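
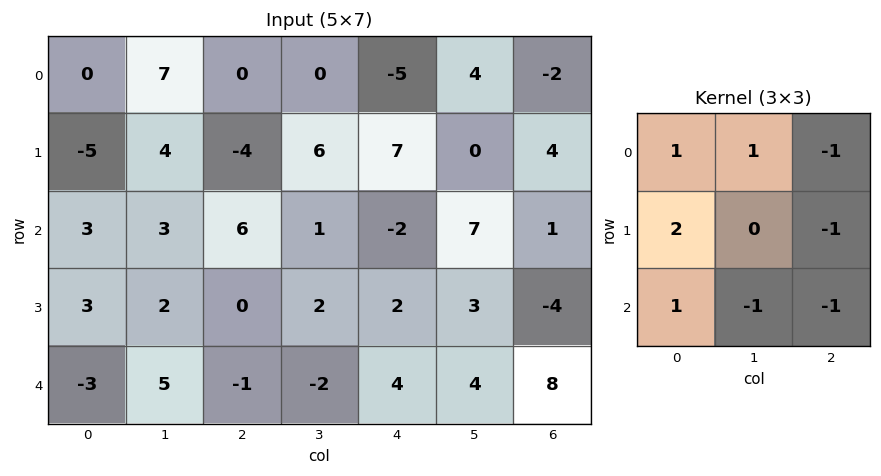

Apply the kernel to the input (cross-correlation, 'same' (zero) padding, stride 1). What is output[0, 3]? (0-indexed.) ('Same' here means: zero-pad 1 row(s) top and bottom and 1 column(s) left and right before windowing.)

The receptive field on the zero-padded input at this output position is [0 0 0 / 0 0 -5 / -4 6 7]. Elementwise product with the kernel and sum: 0·1 + 0·1 + 0·-1 + 0·2 + -5·-1 + -4·1 + 6·-1 + 7·-1.

-12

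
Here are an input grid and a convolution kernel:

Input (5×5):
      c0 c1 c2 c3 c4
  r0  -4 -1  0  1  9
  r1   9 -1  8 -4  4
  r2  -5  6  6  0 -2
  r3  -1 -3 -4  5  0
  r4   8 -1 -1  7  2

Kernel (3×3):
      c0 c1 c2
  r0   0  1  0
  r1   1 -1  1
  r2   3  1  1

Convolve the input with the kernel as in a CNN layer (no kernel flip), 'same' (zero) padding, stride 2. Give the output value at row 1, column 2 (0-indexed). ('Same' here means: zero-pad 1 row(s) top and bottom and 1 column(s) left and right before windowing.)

21

The receptive field on the zero-padded input at this output position is [-4 4 0 / 0 -2 0 / 5 0 0]. Elementwise product with the kernel and sum: 4·1 + 0·1 + -2·-1 + 0·1 + 5·3 + 0·1 + 0·1.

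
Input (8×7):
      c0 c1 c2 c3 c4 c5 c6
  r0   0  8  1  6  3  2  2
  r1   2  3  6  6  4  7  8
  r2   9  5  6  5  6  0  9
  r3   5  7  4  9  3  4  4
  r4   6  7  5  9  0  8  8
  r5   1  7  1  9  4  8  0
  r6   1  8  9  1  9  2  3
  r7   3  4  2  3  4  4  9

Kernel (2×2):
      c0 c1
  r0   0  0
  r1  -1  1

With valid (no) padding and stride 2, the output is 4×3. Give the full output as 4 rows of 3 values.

Output[0,0]: The receptive field on the input at this output position is [0 8 / 2 3]. Elementwise product with the kernel and sum: 2·-1 + 3·1.
Output[0,1]: The receptive field on the input at this output position is [1 6 / 6 6]. Elementwise product with the kernel and sum: 6·-1 + 6·1.

1 0 3
2 5 1
6 8 4
1 1 0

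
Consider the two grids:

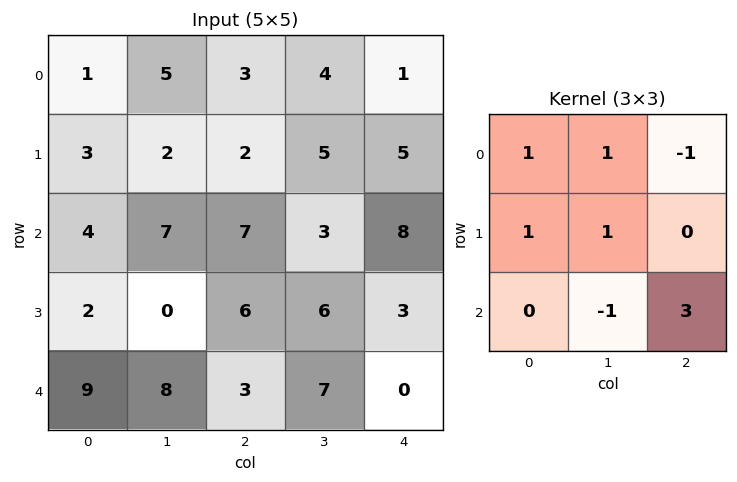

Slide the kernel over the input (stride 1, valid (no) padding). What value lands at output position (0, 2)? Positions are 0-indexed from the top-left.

34

The receptive field on the input at this output position is [3 4 1 / 2 5 5 / 7 3 8]. Elementwise product with the kernel and sum: 3·1 + 4·1 + 1·-1 + 2·1 + 5·1 + 3·-1 + 8·3.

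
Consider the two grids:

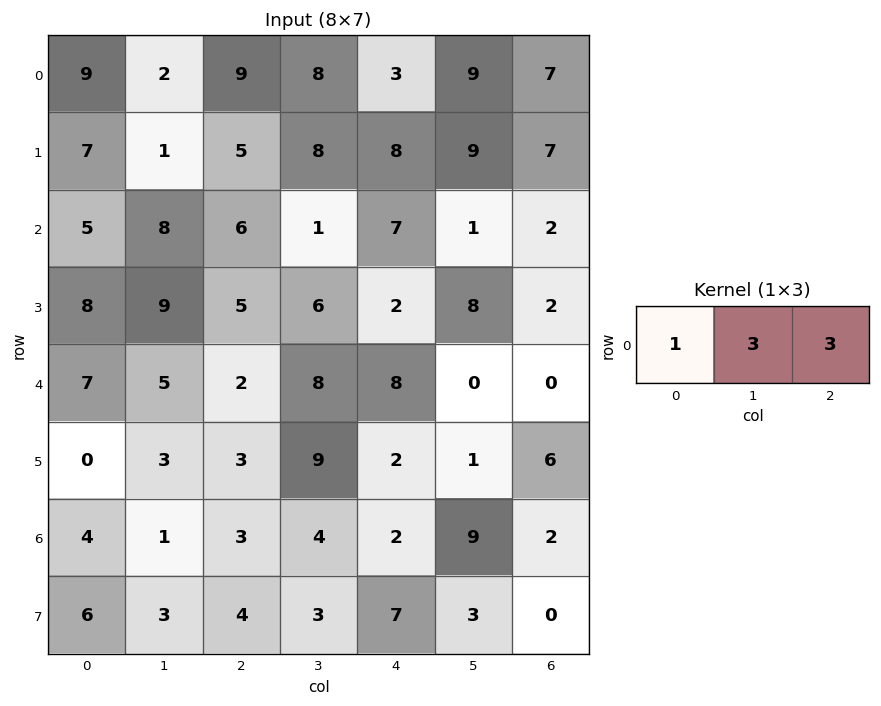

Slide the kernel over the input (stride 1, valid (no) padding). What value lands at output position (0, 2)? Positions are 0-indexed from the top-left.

42

The receptive field on the input at this output position is [9 8 3]. Elementwise product with the kernel and sum: 9·1 + 8·3 + 3·3.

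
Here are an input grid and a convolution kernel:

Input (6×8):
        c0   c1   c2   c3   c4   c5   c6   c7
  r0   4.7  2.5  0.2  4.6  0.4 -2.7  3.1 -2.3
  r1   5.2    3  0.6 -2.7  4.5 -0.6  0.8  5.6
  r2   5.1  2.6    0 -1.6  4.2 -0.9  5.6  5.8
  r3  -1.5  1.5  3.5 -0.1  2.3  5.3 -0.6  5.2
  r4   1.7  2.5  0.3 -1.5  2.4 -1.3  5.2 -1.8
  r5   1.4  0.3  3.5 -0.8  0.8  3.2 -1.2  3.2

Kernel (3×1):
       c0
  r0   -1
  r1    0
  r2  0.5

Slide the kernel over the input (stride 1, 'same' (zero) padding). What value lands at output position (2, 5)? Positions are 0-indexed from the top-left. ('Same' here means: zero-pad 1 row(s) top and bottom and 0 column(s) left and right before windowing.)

The receptive field on the zero-padded input at this output position is [-0.6 / -0.9 / 5.3]. Elementwise product with the kernel and sum: -0.6·-1 + 5.3·0.5.

3.25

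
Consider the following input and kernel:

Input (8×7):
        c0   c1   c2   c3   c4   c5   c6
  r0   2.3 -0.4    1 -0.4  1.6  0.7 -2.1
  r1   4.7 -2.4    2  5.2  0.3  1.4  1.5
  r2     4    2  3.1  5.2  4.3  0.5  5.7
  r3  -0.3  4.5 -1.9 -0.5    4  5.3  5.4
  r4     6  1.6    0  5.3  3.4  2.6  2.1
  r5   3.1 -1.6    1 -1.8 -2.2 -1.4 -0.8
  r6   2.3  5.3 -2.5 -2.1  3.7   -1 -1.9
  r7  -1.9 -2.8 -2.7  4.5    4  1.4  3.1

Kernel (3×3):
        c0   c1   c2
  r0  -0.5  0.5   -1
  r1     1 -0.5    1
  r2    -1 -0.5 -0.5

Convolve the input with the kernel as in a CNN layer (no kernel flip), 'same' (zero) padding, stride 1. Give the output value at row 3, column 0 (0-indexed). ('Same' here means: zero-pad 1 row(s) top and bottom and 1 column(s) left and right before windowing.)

0.85

The receptive field on the zero-padded input at this output position is [0 4 2 / 0 -0.3 4.5 / 0 6 1.6]. Elementwise product with the kernel and sum: 0·-0.5 + 4·0.5 + 2·-1 + 0·1 + -0.3·-0.5 + 4.5·1 + 0·-1 + 6·-0.5 + 1.6·-0.5.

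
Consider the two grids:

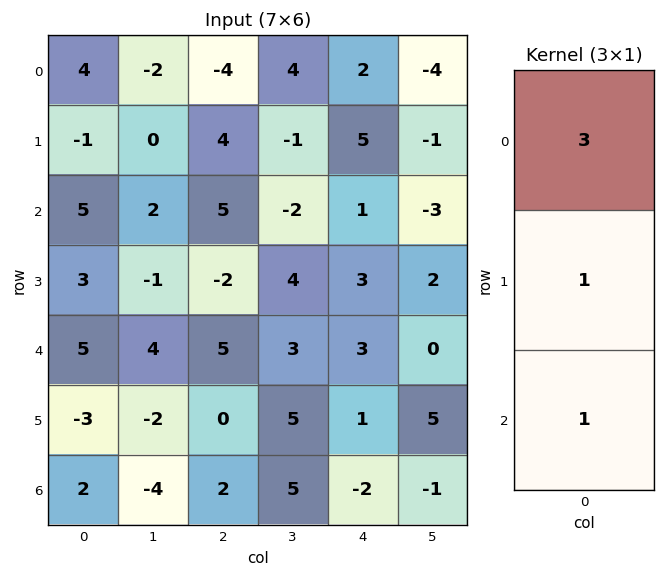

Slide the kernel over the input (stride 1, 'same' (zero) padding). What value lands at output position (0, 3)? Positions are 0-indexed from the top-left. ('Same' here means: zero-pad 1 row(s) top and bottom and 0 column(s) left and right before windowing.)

The receptive field on the zero-padded input at this output position is [0 / 4 / -1]. Elementwise product with the kernel and sum: 0·3 + 4·1 + -1·1.

3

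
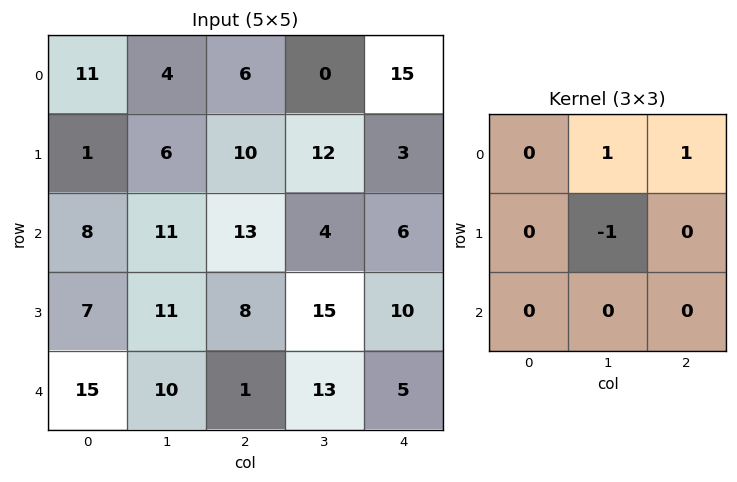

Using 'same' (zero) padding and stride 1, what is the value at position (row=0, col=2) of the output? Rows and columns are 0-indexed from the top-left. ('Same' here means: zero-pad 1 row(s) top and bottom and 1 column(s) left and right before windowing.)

The receptive field on the zero-padded input at this output position is [0 0 0 / 4 6 0 / 6 10 12]. Elementwise product with the kernel and sum: 0·1 + 0·1 + 6·-1.

-6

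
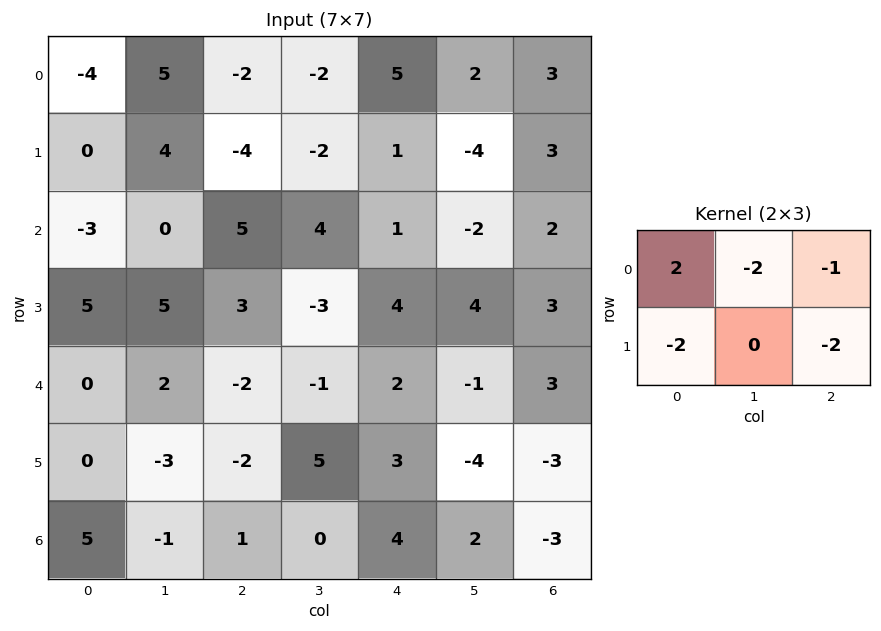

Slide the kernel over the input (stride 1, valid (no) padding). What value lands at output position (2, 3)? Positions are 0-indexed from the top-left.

6

The receptive field on the input at this output position is [4 1 -2 / -3 4 4]. Elementwise product with the kernel and sum: 4·2 + 1·-2 + -2·-1 + -3·-2 + 4·-2.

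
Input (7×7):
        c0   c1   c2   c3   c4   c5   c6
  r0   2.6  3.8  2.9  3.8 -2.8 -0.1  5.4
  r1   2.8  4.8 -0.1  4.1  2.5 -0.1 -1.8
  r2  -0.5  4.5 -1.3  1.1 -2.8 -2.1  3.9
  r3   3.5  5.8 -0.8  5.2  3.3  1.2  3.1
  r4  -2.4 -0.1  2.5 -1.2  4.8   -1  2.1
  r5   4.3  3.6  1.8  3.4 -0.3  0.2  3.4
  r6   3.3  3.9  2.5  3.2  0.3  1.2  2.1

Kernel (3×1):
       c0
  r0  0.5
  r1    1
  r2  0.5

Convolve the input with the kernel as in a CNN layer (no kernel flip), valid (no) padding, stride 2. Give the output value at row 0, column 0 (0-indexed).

The receptive field on the input at this output position is [2.6 / 2.8 / -0.5]. Elementwise product with the kernel and sum: 2.6·0.5 + 2.8·1 + -0.5·0.5.

3.85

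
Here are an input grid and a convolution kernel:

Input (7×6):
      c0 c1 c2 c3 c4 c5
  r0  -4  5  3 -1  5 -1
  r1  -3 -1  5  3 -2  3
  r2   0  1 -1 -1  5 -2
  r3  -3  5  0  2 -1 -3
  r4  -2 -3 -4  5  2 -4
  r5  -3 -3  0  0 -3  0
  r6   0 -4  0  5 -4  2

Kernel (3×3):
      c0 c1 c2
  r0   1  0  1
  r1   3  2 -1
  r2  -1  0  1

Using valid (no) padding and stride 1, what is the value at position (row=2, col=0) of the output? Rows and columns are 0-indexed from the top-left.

-2

The receptive field on the input at this output position is [0 1 -1 / -3 5 0 / -2 -3 -4]. Elementwise product with the kernel and sum: 0·1 + -1·1 + -3·3 + 5·2 + 0·-1 + -2·-1 + -4·1.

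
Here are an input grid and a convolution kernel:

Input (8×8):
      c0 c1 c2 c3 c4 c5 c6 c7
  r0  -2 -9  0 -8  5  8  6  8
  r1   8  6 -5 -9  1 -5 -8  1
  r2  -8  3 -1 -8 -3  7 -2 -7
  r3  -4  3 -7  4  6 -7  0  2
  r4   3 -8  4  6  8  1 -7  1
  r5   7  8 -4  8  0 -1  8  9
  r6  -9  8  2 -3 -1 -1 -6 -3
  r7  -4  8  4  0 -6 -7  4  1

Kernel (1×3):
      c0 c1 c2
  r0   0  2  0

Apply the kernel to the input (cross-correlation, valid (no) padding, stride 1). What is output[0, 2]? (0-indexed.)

The receptive field on the input at this output position is [0 -8 5]. Elementwise product with the kernel and sum: -8·2.

-16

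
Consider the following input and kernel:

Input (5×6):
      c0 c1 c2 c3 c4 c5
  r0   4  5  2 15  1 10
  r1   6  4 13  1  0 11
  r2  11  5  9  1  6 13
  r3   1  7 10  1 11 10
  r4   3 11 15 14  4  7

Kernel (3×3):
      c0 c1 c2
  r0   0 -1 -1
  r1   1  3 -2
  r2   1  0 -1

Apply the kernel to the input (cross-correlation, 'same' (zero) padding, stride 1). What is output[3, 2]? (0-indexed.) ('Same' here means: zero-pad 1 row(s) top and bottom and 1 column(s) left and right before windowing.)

22

The receptive field on the zero-padded input at this output position is [5 9 1 / 7 10 1 / 11 15 14]. Elementwise product with the kernel and sum: 9·-1 + 1·-1 + 7·1 + 10·3 + 1·-2 + 11·1 + 14·-1.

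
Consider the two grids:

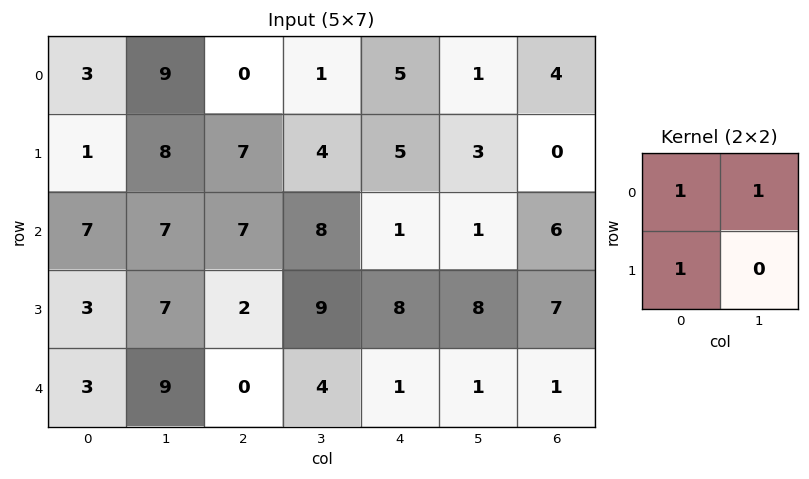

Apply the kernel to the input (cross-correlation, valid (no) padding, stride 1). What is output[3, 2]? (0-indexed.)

11

The receptive field on the input at this output position is [2 9 / 0 4]. Elementwise product with the kernel and sum: 2·1 + 9·1 + 0·1.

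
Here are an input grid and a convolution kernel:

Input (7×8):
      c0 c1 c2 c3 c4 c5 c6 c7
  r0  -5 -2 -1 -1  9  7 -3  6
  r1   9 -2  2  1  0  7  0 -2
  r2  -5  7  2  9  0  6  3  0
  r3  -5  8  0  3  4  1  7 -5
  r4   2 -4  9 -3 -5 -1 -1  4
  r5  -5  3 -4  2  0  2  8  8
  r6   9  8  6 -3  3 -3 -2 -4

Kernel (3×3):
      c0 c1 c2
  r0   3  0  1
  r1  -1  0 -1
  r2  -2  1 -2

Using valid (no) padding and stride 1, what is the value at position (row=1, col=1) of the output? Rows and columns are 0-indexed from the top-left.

The receptive field on the input at this output position is [-2 2 1 / 7 2 9 / 8 0 3]. Elementwise product with the kernel and sum: -2·3 + 1·1 + 7·-1 + 9·-1 + 8·-2 + 0·1 + 3·-2.

-43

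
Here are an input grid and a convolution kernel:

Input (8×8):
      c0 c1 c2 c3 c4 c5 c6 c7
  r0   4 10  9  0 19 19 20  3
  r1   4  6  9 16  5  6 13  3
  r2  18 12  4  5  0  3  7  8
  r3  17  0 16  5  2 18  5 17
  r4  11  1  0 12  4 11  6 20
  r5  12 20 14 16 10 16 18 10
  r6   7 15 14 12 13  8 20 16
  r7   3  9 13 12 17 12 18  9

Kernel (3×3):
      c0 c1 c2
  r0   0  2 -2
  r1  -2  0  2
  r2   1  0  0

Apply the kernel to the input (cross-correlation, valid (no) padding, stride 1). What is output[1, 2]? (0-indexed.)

The receptive field on the input at this output position is [9 16 5 / 4 5 0 / 16 5 2]. Elementwise product with the kernel and sum: 16·2 + 5·-2 + 4·-2 + 0·2 + 16·1.

30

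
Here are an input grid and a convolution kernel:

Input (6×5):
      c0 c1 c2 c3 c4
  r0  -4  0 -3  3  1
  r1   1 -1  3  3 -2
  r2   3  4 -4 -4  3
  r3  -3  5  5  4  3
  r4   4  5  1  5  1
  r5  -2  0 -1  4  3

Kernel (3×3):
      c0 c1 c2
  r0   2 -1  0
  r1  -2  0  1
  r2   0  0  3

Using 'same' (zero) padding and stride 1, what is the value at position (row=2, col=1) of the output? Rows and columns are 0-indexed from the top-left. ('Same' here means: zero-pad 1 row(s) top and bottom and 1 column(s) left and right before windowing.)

8

The receptive field on the zero-padded input at this output position is [1 -1 3 / 3 4 -4 / -3 5 5]. Elementwise product with the kernel and sum: 1·2 + -1·-1 + 3·-2 + -4·1 + 5·3.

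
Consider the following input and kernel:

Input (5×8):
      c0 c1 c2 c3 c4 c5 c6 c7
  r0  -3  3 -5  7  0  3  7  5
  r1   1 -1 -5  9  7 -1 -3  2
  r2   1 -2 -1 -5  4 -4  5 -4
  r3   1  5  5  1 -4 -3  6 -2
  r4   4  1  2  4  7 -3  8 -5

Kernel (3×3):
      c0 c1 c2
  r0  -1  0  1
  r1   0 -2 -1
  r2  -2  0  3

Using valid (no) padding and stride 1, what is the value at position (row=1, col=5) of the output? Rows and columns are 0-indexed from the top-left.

The receptive field on the input at this output position is [-1 -3 2 / -4 5 -4 / -3 6 -2]. Elementwise product with the kernel and sum: -1·-1 + 2·1 + 5·-2 + -4·-1 + -3·-2 + -2·3.

-3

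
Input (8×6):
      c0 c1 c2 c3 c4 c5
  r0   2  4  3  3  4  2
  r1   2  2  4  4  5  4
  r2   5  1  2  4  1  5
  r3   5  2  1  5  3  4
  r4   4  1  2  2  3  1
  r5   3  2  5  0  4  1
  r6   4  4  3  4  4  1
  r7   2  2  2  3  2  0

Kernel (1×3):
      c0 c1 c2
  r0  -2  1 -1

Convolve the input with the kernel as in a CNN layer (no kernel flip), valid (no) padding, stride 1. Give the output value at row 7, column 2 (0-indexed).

The receptive field on the input at this output position is [2 3 2]. Elementwise product with the kernel and sum: 2·-2 + 3·1 + 2·-1.

-3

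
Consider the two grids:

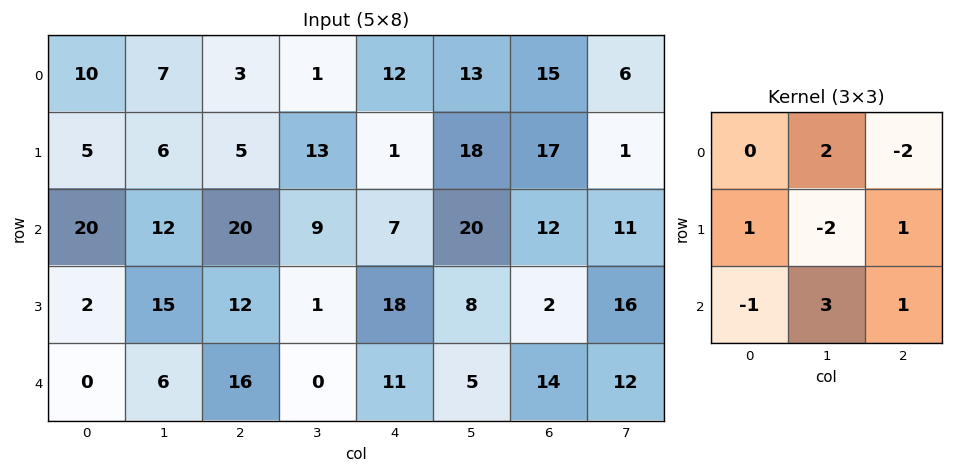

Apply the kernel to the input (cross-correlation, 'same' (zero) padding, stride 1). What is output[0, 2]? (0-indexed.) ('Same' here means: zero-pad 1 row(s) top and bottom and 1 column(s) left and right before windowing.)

The receptive field on the zero-padded input at this output position is [0 0 0 / 7 3 1 / 6 5 13]. Elementwise product with the kernel and sum: 0·2 + 0·-2 + 7·1 + 3·-2 + 1·1 + 6·-1 + 5·3 + 13·1.

24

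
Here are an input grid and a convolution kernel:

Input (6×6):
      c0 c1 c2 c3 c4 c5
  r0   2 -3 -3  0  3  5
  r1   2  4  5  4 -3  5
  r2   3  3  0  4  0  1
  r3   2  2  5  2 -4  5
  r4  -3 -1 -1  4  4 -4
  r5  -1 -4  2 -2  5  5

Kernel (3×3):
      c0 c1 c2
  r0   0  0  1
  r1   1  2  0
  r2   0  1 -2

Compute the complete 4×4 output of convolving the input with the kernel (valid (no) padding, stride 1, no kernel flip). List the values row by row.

Output[0,0]: The receptive field on the input at this output position is [2 -3 -3 / 2 4 5 / 3 3 0]. Elementwise product with the kernel and sum: -3·1 + 2·1 + 4·2 + 3·1 + 0·-2.
Output[0,1]: The receptive field on the input at this output position is [-3 -3 0 / 4 5 4 / 3 0 4]. Elementwise product with the kernel and sum: 0·1 + 4·1 + 5·2 + 0·1 + 4·-2.

10 6 20 1
6 8 15 -5
7 7 5 7
-8 5 -9 12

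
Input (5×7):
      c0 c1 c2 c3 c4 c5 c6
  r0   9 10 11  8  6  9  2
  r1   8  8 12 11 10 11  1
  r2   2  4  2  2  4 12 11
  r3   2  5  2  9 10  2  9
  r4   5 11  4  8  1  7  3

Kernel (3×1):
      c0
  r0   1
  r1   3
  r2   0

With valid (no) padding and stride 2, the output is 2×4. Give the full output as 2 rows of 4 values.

33 47 36 5
8 8 34 38

Output[0,0]: The receptive field on the input at this output position is [9 / 8 / 2]. Elementwise product with the kernel and sum: 9·1 + 8·3.
Output[0,1]: The receptive field on the input at this output position is [11 / 12 / 2]. Elementwise product with the kernel and sum: 11·1 + 12·3.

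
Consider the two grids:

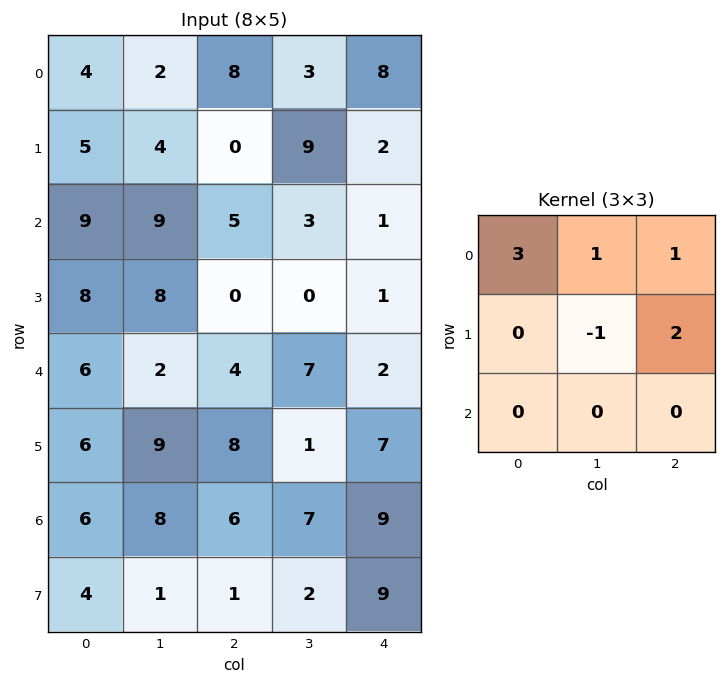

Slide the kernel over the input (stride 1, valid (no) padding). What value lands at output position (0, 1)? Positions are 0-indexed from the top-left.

The receptive field on the input at this output position is [2 8 3 / 4 0 9 / 9 5 3]. Elementwise product with the kernel and sum: 2·3 + 8·1 + 3·1 + 0·-1 + 9·2.

35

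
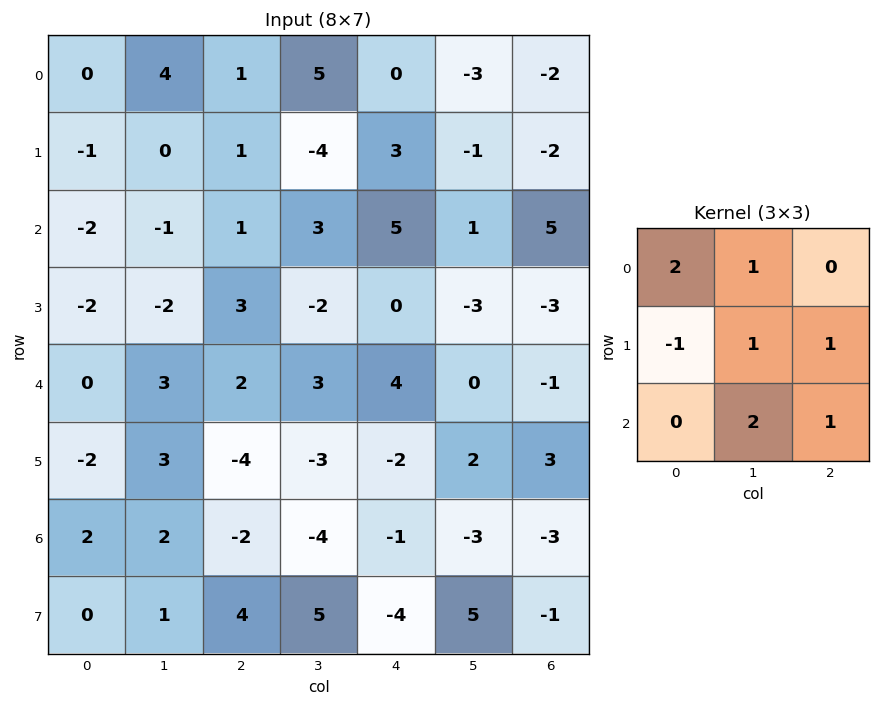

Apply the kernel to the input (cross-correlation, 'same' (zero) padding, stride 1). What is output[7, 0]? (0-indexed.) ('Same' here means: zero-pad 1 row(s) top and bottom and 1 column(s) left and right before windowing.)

The receptive field on the zero-padded input at this output position is [0 2 2 / 0 0 1 / 0 0 0]. Elementwise product with the kernel and sum: 0·2 + 2·1 + 0·-1 + 0·1 + 1·1 + 0·2 + 0·1.

3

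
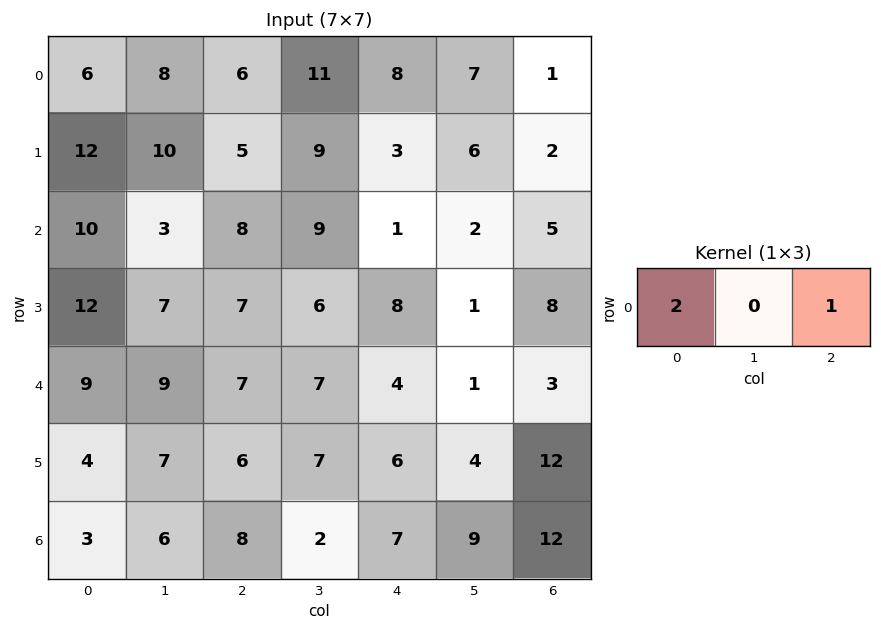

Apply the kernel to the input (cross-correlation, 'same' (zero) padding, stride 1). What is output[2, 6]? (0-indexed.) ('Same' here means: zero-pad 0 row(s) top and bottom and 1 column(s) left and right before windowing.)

The receptive field on the zero-padded input at this output position is [2 5 0]. Elementwise product with the kernel and sum: 2·2 + 0·1.

4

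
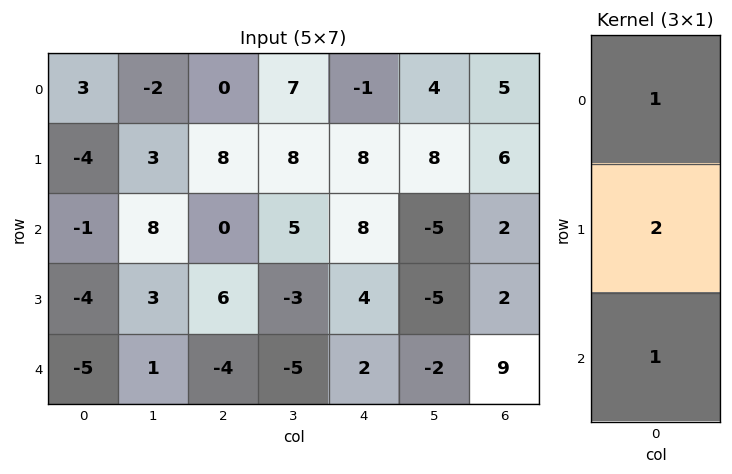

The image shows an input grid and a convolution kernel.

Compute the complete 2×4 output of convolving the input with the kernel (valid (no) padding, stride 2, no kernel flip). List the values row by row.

Output[0,0]: The receptive field on the input at this output position is [3 / -4 / -1]. Elementwise product with the kernel and sum: 3·1 + -4·2 + -1·1.
Output[0,1]: The receptive field on the input at this output position is [0 / 8 / 0]. Elementwise product with the kernel and sum: 0·1 + 8·2 + 0·1.

-6 16 23 19
-14 8 18 15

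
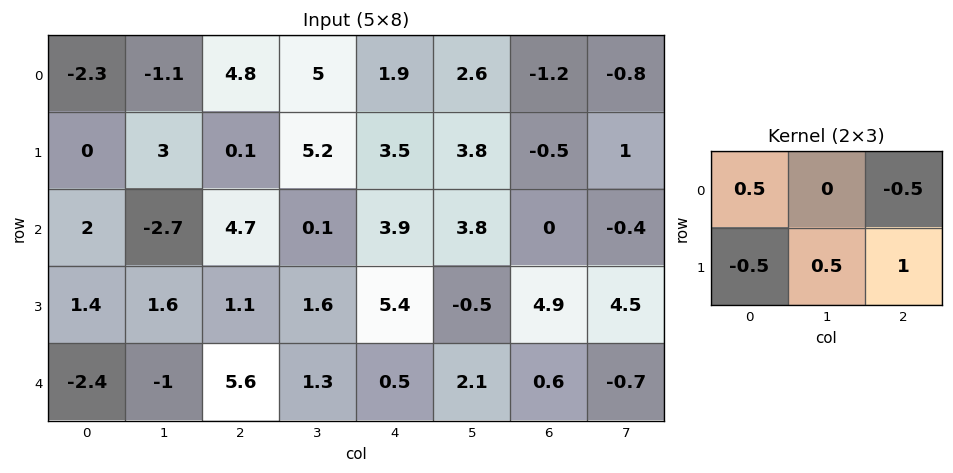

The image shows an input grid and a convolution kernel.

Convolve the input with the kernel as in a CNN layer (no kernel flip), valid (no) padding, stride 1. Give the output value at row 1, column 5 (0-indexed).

-0.9

The receptive field on the input at this output position is [3.8 -0.5 1 / 3.8 0 -0.4]. Elementwise product with the kernel and sum: 3.8·0.5 + 1·-0.5 + 3.8·-0.5 + 0·0.5 + -0.4·1.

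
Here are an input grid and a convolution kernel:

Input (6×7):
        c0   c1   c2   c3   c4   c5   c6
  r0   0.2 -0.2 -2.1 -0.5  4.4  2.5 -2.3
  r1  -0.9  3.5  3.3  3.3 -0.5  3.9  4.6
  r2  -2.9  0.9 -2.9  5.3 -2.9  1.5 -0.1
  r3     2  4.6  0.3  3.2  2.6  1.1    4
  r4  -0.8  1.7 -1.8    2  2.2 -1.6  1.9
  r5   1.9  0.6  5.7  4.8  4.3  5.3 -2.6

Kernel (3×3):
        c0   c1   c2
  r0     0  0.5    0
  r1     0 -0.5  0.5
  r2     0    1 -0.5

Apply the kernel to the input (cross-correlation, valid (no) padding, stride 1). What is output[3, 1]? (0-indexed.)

The receptive field on the input at this output position is [4.6 0.3 3.2 / 1.7 -1.8 2 / 0.6 5.7 4.8]. Elementwise product with the kernel and sum: 0.3·0.5 + -1.8·-0.5 + 2·0.5 + 5.7·1 + 4.8·-0.5.

5.35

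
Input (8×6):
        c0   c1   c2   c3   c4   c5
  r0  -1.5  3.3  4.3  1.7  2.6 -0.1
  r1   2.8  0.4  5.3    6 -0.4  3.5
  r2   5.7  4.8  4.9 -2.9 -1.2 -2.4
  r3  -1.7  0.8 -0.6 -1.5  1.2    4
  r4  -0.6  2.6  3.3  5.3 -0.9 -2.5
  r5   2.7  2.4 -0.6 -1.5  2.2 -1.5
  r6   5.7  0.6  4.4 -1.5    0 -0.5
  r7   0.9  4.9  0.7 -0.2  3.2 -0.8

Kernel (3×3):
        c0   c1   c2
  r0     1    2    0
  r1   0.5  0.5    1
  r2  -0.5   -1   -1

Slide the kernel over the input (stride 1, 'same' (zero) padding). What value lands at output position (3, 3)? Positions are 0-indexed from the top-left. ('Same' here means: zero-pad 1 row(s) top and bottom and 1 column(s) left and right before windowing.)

-6.8

The receptive field on the zero-padded input at this output position is [4.9 -2.9 -1.2 / -0.6 -1.5 1.2 / 3.3 5.3 -0.9]. Elementwise product with the kernel and sum: 4.9·1 + -2.9·2 + -0.6·0.5 + -1.5·0.5 + 1.2·1 + 3.3·-0.5 + 5.3·-1 + -0.9·-1.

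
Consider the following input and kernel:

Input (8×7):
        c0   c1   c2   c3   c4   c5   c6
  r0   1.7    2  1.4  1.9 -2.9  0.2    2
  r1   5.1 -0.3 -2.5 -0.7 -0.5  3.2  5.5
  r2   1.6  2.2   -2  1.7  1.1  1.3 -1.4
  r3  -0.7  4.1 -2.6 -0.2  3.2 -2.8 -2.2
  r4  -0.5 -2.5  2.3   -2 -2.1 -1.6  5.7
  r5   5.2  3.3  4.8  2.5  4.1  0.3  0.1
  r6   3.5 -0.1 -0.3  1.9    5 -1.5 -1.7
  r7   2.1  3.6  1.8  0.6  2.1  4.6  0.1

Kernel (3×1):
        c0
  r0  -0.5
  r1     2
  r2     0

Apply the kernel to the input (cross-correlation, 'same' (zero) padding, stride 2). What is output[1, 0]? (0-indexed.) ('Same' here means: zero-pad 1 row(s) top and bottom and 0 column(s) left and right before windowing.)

The receptive field on the zero-padded input at this output position is [5.1 / 1.6 / -0.7]. Elementwise product with the kernel and sum: 5.1·-0.5 + 1.6·2.

0.65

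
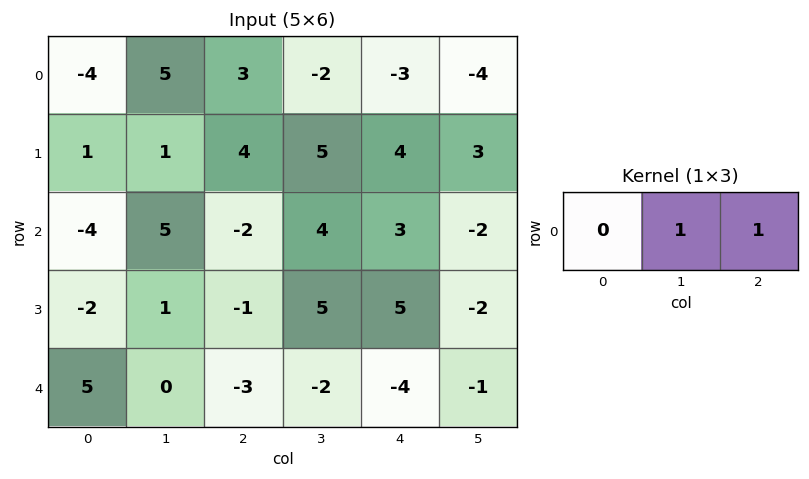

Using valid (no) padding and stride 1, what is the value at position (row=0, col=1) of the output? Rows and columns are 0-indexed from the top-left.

1

The receptive field on the input at this output position is [5 3 -2]. Elementwise product with the kernel and sum: 3·1 + -2·1.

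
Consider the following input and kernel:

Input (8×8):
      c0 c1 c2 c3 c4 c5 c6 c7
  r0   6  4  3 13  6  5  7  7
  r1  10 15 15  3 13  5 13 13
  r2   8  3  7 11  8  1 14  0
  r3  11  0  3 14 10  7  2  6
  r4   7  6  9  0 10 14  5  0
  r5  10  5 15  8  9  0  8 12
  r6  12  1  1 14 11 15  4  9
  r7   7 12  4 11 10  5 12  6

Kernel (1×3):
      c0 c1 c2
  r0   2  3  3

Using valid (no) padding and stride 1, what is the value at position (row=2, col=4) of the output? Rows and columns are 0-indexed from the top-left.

The receptive field on the input at this output position is [8 1 14]. Elementwise product with the kernel and sum: 8·2 + 1·3 + 14·3.

61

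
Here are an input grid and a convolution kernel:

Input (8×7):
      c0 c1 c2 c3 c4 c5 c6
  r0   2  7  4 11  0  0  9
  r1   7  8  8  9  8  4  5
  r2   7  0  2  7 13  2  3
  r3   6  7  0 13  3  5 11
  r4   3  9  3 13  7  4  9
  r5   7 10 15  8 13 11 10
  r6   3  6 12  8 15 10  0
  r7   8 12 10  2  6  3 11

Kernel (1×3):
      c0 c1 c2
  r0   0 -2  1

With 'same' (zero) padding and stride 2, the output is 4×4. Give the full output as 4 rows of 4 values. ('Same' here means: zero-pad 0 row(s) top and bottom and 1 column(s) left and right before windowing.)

Output[0,0]: The receptive field on the zero-padded input at this output position is [0 2 7]. Elementwise product with the kernel and sum: 2·-2 + 7·1.

3 3 0 -18
-14 3 -24 -6
3 7 -10 -18
0 -16 -20 0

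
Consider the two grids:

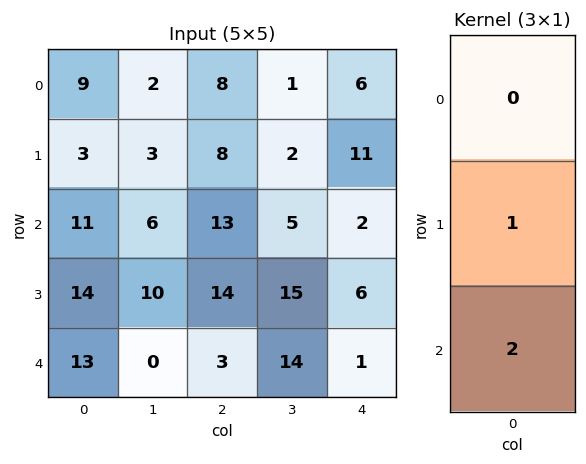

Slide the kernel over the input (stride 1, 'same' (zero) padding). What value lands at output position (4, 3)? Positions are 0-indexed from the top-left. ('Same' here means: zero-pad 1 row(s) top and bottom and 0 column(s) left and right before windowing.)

14

The receptive field on the zero-padded input at this output position is [15 / 14 / 0]. Elementwise product with the kernel and sum: 14·1 + 0·2.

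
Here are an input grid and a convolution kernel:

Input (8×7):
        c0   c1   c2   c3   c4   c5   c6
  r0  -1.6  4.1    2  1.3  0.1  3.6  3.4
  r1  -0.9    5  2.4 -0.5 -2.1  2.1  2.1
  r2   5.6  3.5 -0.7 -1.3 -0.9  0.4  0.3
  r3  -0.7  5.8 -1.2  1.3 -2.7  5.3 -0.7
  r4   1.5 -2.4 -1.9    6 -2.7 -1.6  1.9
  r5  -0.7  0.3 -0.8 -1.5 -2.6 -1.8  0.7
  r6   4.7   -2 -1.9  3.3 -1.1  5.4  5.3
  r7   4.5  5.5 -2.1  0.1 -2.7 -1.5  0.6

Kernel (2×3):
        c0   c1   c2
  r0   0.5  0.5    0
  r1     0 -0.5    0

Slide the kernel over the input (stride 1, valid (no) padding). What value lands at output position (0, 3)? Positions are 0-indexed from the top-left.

1.75

The receptive field on the input at this output position is [1.3 0.1 3.6 / -0.5 -2.1 2.1]. Elementwise product with the kernel and sum: 1.3·0.5 + 0.1·0.5 + -2.1·-0.5.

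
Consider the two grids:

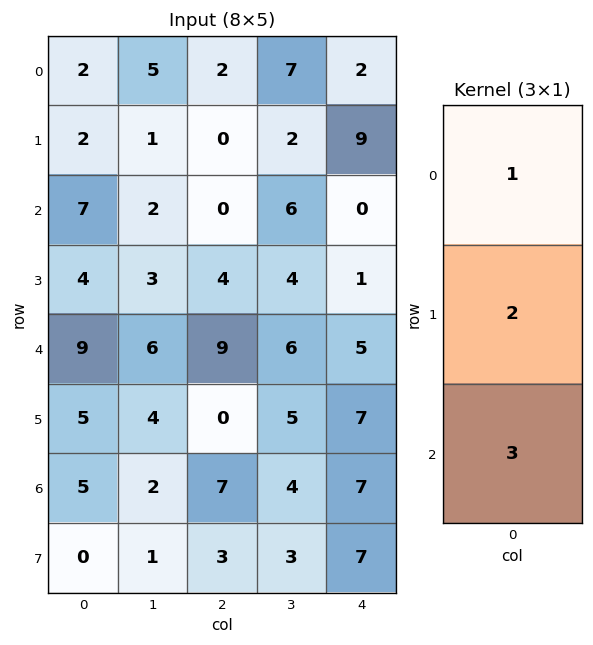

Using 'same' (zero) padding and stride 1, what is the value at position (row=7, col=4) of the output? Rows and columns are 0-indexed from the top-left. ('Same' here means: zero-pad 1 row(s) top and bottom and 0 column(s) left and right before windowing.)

The receptive field on the zero-padded input at this output position is [7 / 7 / 0]. Elementwise product with the kernel and sum: 7·1 + 7·2 + 0·3.

21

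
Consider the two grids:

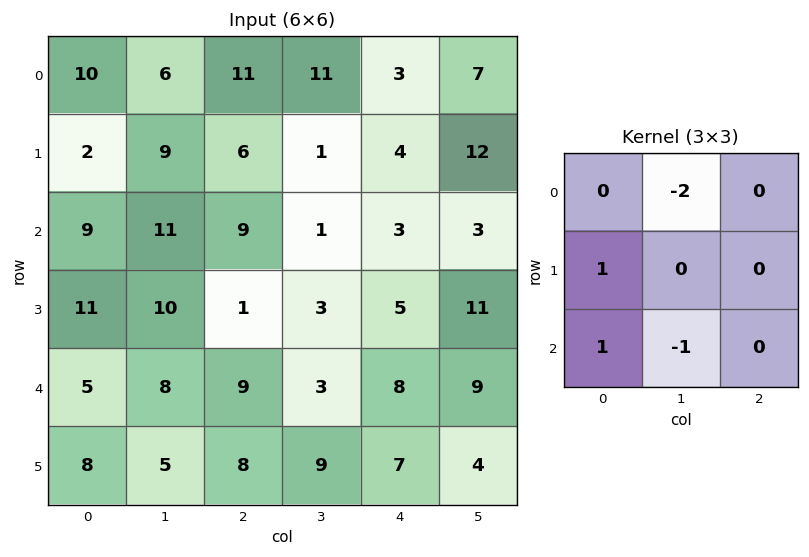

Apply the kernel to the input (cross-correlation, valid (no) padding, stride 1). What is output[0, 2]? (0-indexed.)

-8

The receptive field on the input at this output position is [11 11 3 / 6 1 4 / 9 1 3]. Elementwise product with the kernel and sum: 11·-2 + 6·1 + 9·1 + 1·-1.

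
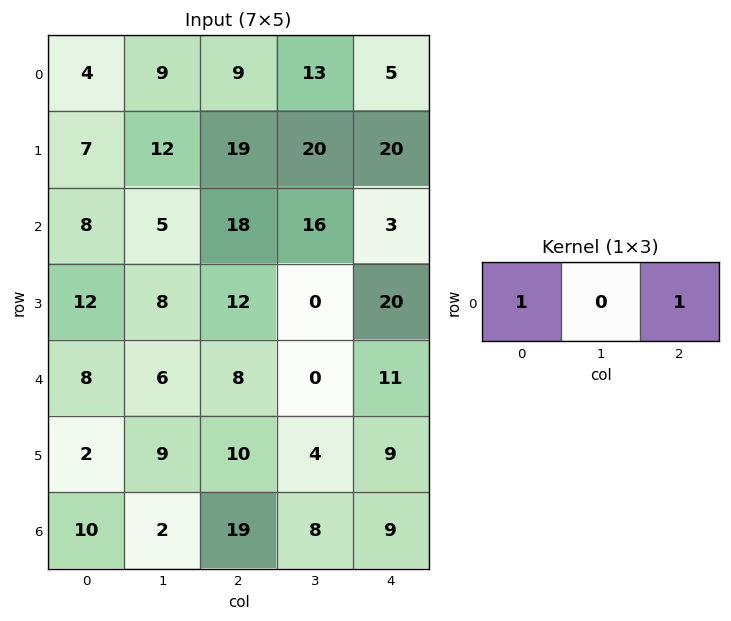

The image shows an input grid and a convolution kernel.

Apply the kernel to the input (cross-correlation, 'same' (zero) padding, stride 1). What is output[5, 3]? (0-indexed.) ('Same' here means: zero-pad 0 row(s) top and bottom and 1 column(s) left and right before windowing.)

19

The receptive field on the zero-padded input at this output position is [10 4 9]. Elementwise product with the kernel and sum: 10·1 + 9·1.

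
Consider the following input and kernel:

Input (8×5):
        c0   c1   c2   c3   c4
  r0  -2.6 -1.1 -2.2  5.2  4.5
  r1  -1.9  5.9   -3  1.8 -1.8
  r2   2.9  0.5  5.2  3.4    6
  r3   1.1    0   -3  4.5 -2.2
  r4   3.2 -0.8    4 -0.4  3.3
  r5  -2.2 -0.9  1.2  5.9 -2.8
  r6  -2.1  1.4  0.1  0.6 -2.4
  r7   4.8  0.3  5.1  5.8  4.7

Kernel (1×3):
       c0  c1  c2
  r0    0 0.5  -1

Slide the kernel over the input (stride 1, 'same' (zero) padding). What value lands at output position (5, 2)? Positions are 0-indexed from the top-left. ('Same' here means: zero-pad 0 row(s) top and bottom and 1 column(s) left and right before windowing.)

-5.3

The receptive field on the zero-padded input at this output position is [-0.9 1.2 5.9]. Elementwise product with the kernel and sum: 1.2·0.5 + 5.9·-1.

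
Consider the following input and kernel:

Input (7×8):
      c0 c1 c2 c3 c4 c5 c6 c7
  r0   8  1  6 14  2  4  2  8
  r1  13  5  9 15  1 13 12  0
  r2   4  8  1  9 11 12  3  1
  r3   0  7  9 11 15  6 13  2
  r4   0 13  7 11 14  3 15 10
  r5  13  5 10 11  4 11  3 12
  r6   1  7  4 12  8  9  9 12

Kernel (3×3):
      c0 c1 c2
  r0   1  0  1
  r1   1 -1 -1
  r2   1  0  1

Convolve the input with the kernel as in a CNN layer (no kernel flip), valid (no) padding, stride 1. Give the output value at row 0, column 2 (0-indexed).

13

The receptive field on the input at this output position is [6 14 2 / 9 15 1 / 1 9 11]. Elementwise product with the kernel and sum: 6·1 + 2·1 + 9·1 + 15·-1 + 1·-1 + 1·1 + 11·1.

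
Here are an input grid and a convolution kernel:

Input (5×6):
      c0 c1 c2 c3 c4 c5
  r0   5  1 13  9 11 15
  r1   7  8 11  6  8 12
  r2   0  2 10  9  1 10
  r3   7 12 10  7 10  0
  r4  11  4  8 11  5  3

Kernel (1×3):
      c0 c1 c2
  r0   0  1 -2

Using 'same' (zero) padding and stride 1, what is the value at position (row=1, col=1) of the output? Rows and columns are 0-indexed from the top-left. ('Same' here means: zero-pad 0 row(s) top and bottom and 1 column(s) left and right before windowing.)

The receptive field on the zero-padded input at this output position is [7 8 11]. Elementwise product with the kernel and sum: 8·1 + 11·-2.

-14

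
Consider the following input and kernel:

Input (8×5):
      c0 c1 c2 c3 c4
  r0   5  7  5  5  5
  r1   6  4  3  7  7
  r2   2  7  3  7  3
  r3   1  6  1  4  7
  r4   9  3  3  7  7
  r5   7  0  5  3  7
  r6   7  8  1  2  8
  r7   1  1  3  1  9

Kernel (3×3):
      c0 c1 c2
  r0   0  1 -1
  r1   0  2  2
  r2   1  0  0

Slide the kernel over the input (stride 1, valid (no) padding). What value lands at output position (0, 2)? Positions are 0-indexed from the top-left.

31

The receptive field on the input at this output position is [5 5 5 / 3 7 7 / 3 7 3]. Elementwise product with the kernel and sum: 5·1 + 5·-1 + 7·2 + 7·2 + 3·1.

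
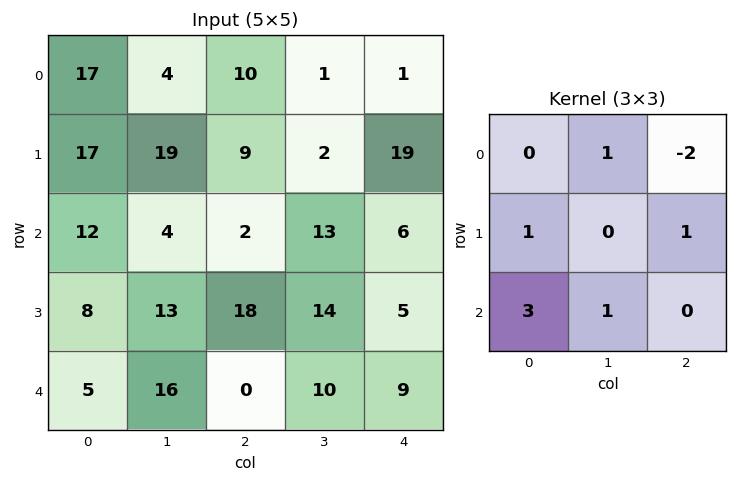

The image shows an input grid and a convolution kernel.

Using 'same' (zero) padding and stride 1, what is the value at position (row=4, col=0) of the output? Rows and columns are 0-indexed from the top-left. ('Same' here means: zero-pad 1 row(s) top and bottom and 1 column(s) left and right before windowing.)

-2

The receptive field on the zero-padded input at this output position is [0 8 13 / 0 5 16 / 0 0 0]. Elementwise product with the kernel and sum: 8·1 + 13·-2 + 0·1 + 16·1 + 0·3 + 0·1.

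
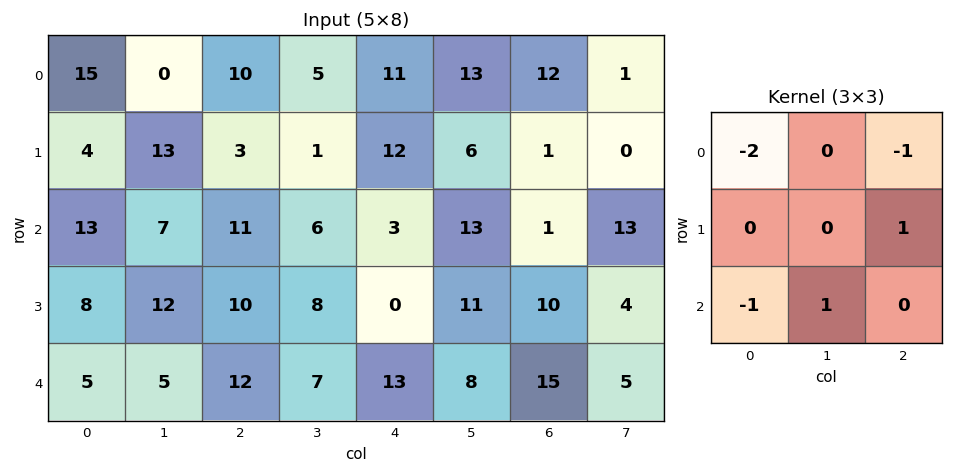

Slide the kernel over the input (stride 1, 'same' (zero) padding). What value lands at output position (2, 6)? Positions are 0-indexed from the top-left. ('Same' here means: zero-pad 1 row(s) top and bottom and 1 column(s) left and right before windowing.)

The receptive field on the zero-padded input at this output position is [6 1 0 / 13 1 13 / 11 10 4]. Elementwise product with the kernel and sum: 6·-2 + 0·-1 + 13·1 + 11·-1 + 10·1.

0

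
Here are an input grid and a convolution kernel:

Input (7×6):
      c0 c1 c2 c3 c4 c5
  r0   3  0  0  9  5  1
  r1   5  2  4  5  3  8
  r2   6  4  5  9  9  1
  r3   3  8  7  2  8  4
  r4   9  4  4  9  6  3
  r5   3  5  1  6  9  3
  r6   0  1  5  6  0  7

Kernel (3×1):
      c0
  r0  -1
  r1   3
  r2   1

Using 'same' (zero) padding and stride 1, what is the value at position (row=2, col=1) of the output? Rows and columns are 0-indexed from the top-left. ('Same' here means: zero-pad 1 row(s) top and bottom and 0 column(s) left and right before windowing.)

18

The receptive field on the zero-padded input at this output position is [2 / 4 / 8]. Elementwise product with the kernel and sum: 2·-1 + 4·3 + 8·1.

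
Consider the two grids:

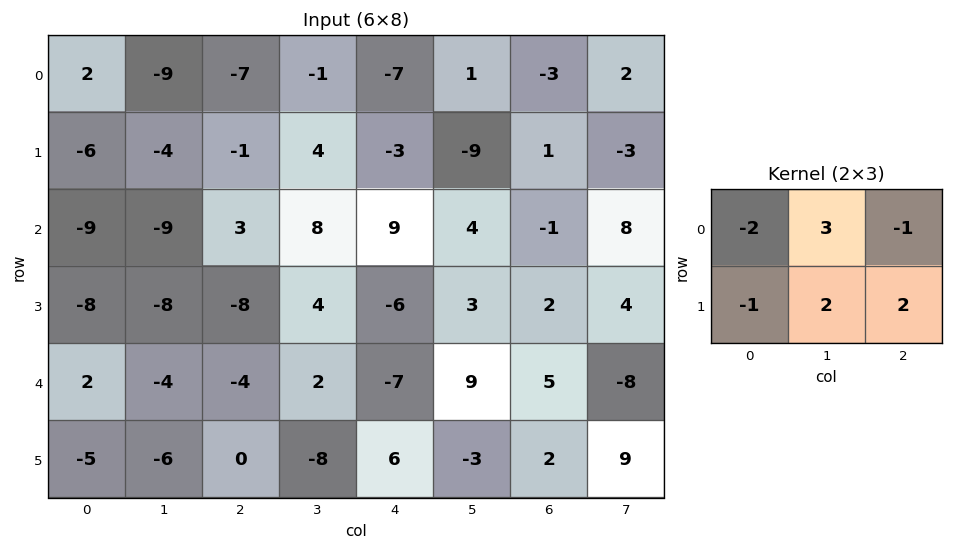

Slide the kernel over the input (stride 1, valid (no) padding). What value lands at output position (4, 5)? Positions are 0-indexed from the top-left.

30

The receptive field on the input at this output position is [9 5 -8 / -3 2 9]. Elementwise product with the kernel and sum: 9·-2 + 5·3 + -8·-1 + -3·-1 + 2·2 + 9·2.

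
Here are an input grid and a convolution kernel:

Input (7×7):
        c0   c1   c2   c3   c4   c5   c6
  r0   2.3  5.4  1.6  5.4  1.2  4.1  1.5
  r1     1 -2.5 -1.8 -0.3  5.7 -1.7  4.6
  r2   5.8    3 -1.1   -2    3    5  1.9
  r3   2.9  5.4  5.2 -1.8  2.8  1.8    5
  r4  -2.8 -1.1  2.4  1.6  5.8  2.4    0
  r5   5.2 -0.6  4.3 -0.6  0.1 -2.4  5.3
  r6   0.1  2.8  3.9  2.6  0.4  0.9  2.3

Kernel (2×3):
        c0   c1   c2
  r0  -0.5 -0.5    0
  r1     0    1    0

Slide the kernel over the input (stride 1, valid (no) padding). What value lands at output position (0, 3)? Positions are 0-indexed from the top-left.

The receptive field on the input at this output position is [5.4 1.2 4.1 / -0.3 5.7 -1.7]. Elementwise product with the kernel and sum: 5.4·-0.5 + 1.2·-0.5 + 5.7·1.

2.4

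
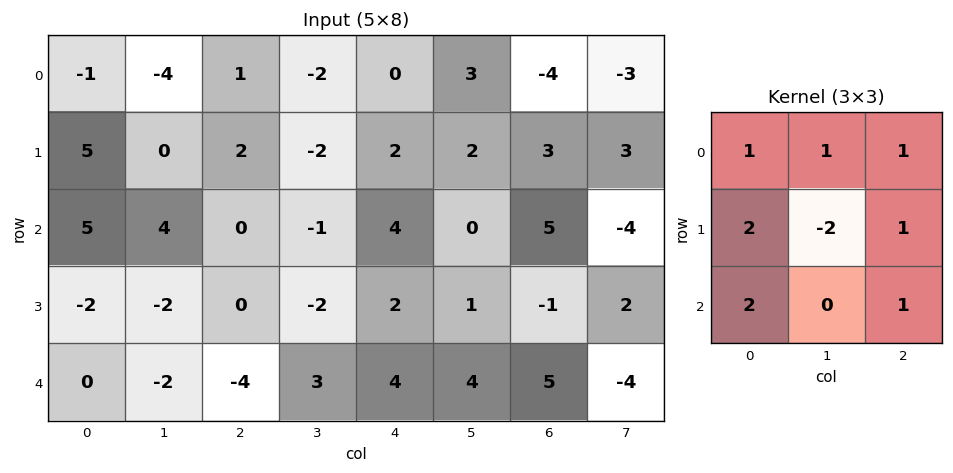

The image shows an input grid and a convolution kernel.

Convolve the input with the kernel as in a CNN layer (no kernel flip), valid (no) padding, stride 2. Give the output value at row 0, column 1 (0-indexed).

13

The receptive field on the input at this output position is [1 -2 0 / 2 -2 2 / 0 -1 4]. Elementwise product with the kernel and sum: 1·1 + -2·1 + 0·1 + 2·2 + -2·-2 + 2·1 + 0·2 + 4·1.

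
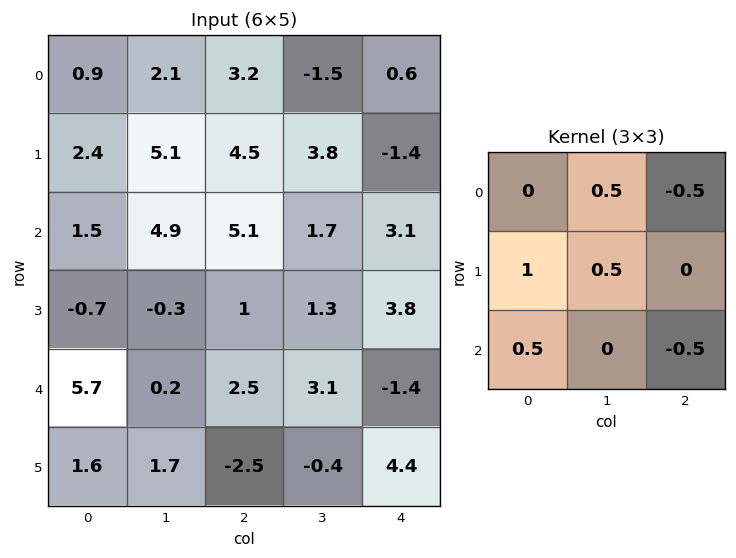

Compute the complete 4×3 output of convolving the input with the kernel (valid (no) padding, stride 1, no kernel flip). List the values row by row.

2.6 11.3 6.35
3.4 7 7.15
0.65 0.45 2.9
7.2 2.35 -0.65

Output[0,0]: The receptive field on the input at this output position is [0.9 2.1 3.2 / 2.4 5.1 4.5 / 1.5 4.9 5.1]. Elementwise product with the kernel and sum: 2.1·0.5 + 3.2·-0.5 + 2.4·1 + 5.1·0.5 + 1.5·0.5 + 5.1·-0.5.
Output[0,1]: The receptive field on the input at this output position is [2.1 3.2 -1.5 / 5.1 4.5 3.8 / 4.9 5.1 1.7]. Elementwise product with the kernel and sum: 3.2·0.5 + -1.5·-0.5 + 5.1·1 + 4.5·0.5 + 4.9·0.5 + 1.7·-0.5.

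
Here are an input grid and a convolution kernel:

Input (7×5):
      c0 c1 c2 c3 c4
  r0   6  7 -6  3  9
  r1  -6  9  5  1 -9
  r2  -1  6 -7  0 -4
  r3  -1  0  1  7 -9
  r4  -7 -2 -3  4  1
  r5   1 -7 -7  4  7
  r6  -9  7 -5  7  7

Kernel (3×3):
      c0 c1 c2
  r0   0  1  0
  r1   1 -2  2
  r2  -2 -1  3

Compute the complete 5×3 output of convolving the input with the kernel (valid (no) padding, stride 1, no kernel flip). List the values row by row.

-32 -10 -10
-13 45 -50
14 24 -26
-25 46 29
-5 24 27

Output[0,0]: The receptive field on the input at this output position is [6 7 -6 / -6 9 5 / -1 6 -7]. Elementwise product with the kernel and sum: 7·1 + -6·1 + 9·-2 + 5·2 + -1·-2 + 6·-1 + -7·3.
Output[0,1]: The receptive field on the input at this output position is [7 -6 3 / 9 5 1 / 6 -7 0]. Elementwise product with the kernel and sum: -6·1 + 9·1 + 5·-2 + 1·2 + 6·-2 + -7·-1 + 0·3.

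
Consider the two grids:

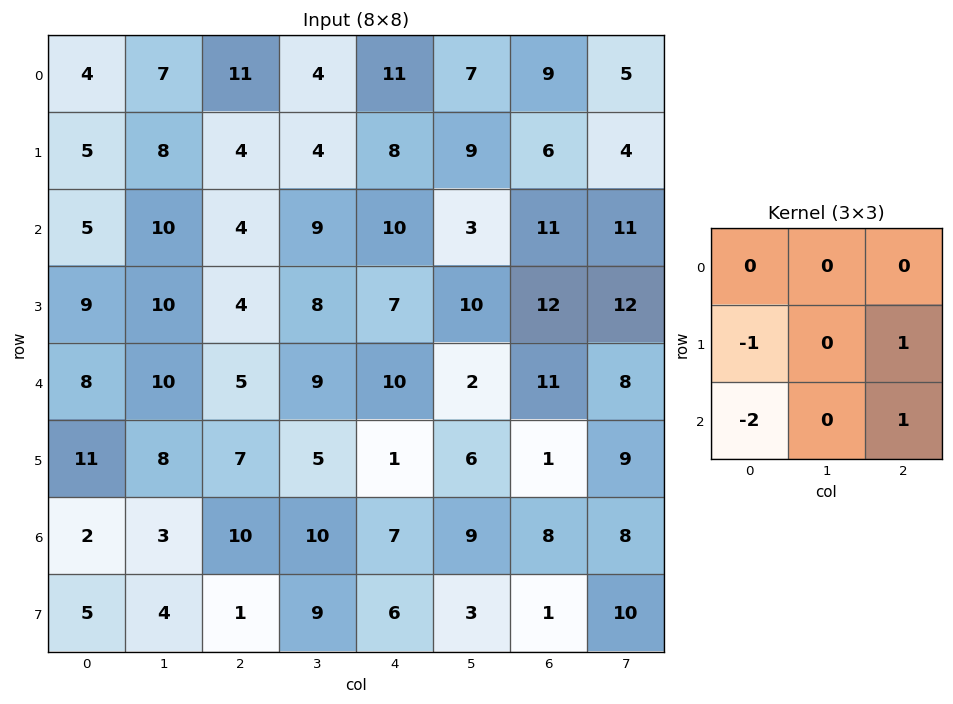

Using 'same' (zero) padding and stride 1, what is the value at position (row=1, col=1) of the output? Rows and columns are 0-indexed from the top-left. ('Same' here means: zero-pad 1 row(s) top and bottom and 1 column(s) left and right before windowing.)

-7

The receptive field on the zero-padded input at this output position is [4 7 11 / 5 8 4 / 5 10 4]. Elementwise product with the kernel and sum: 5·-1 + 4·1 + 5·-2 + 4·1.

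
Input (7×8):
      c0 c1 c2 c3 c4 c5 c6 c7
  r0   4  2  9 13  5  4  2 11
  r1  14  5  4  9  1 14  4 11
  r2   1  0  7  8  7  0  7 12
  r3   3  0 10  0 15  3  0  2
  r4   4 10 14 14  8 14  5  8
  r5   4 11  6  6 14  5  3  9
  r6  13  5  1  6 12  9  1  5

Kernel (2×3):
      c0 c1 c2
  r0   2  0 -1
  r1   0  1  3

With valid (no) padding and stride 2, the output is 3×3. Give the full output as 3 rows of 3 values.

16 25 34
25 52 10
23 68 25

Output[0,0]: The receptive field on the input at this output position is [4 2 9 / 14 5 4]. Elementwise product with the kernel and sum: 4·2 + 9·-1 + 5·1 + 4·3.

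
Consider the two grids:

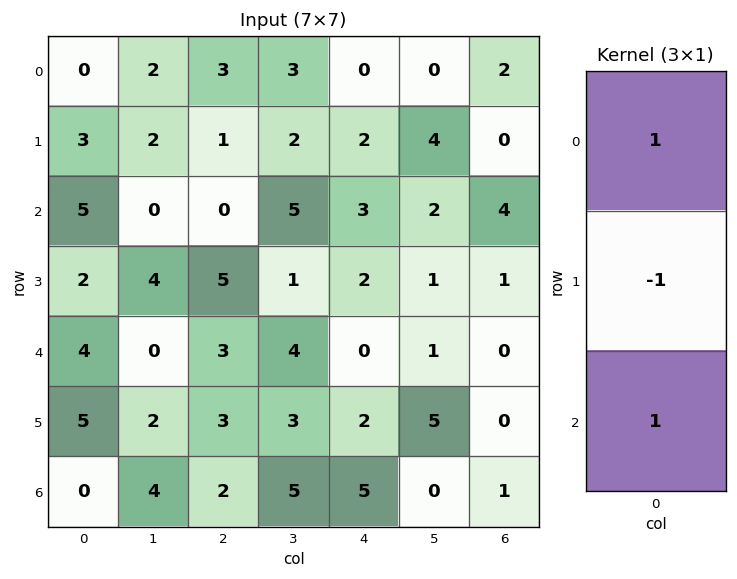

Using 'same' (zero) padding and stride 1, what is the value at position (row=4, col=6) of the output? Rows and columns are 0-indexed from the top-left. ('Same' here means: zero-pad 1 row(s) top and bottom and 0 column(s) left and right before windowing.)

The receptive field on the zero-padded input at this output position is [1 / 0 / 0]. Elementwise product with the kernel and sum: 1·1 + 0·-1 + 0·1.

1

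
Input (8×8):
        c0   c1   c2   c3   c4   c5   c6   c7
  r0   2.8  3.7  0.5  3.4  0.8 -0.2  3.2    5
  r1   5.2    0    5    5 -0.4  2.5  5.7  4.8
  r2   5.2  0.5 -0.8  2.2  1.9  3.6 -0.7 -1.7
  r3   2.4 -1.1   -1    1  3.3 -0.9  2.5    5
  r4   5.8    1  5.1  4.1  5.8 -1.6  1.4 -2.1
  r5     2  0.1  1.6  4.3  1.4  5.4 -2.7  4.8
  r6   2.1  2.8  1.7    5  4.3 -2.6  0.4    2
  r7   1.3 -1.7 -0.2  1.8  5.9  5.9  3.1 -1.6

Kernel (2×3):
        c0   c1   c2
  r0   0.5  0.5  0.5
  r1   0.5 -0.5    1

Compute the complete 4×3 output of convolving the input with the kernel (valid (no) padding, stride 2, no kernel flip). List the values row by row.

11.1 1.95 6.15
3.2 3.95 7
8.5 7.55 -1.9
4.6 10.4 4.15

Output[0,0]: The receptive field on the input at this output position is [2.8 3.7 0.5 / 5.2 0 5]. Elementwise product with the kernel and sum: 2.8·0.5 + 3.7·0.5 + 0.5·0.5 + 5.2·0.5 + 0·-0.5 + 5·1.
Output[0,1]: The receptive field on the input at this output position is [0.5 3.4 0.8 / 5 5 -0.4]. Elementwise product with the kernel and sum: 0.5·0.5 + 3.4·0.5 + 0.8·0.5 + 5·0.5 + 5·-0.5 + -0.4·1.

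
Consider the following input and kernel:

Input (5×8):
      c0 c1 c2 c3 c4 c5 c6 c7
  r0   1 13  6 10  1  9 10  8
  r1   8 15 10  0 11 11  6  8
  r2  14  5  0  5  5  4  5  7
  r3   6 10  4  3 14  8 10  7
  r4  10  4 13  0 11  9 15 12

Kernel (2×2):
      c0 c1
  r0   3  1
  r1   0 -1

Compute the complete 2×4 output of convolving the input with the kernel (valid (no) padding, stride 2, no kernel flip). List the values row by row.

Output[0,0]: The receptive field on the input at this output position is [1 13 / 8 15]. Elementwise product with the kernel and sum: 1·3 + 13·1 + 15·-1.

1 28 1 30
37 2 11 15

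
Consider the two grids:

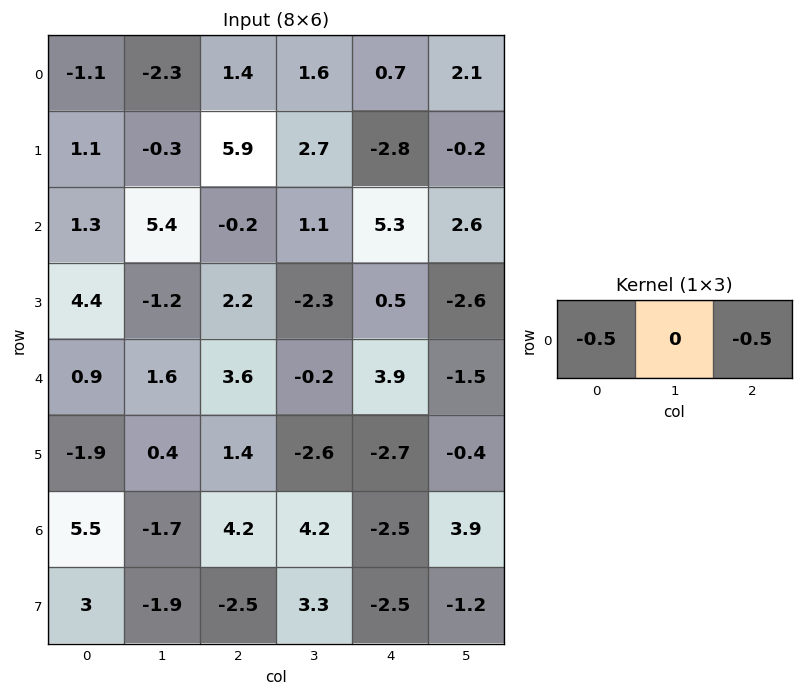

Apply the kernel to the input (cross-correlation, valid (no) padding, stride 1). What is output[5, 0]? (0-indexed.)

The receptive field on the input at this output position is [-1.9 0.4 1.4]. Elementwise product with the kernel and sum: -1.9·-0.5 + 1.4·-0.5.

0.25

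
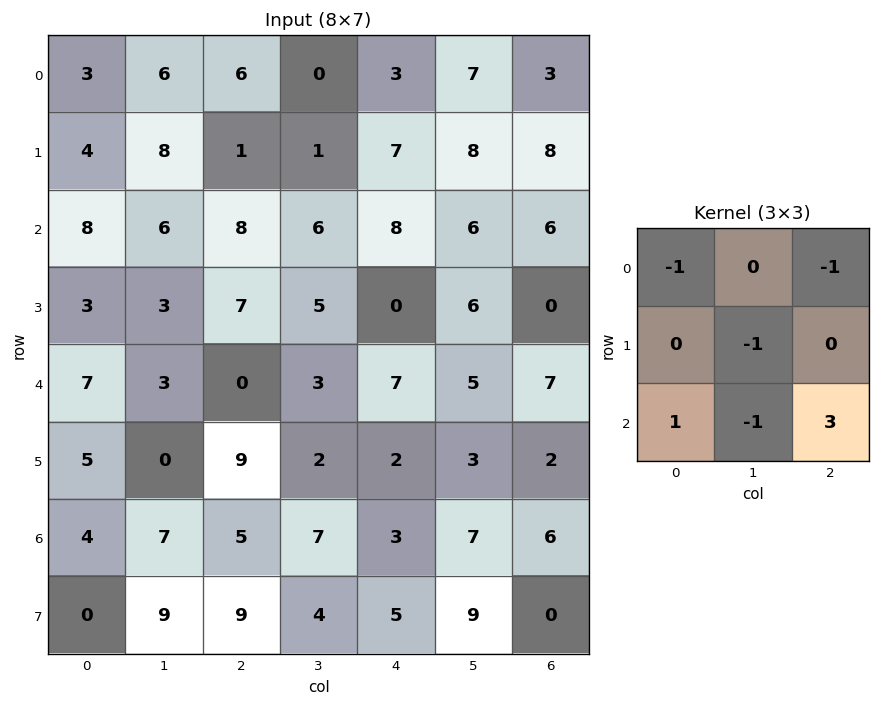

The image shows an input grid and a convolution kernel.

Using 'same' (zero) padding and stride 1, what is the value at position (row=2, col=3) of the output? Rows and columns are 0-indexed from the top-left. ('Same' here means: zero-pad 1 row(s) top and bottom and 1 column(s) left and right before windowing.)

-12

The receptive field on the zero-padded input at this output position is [1 1 7 / 8 6 8 / 7 5 0]. Elementwise product with the kernel and sum: 1·-1 + 7·-1 + 6·-1 + 7·1 + 5·-1 + 0·3.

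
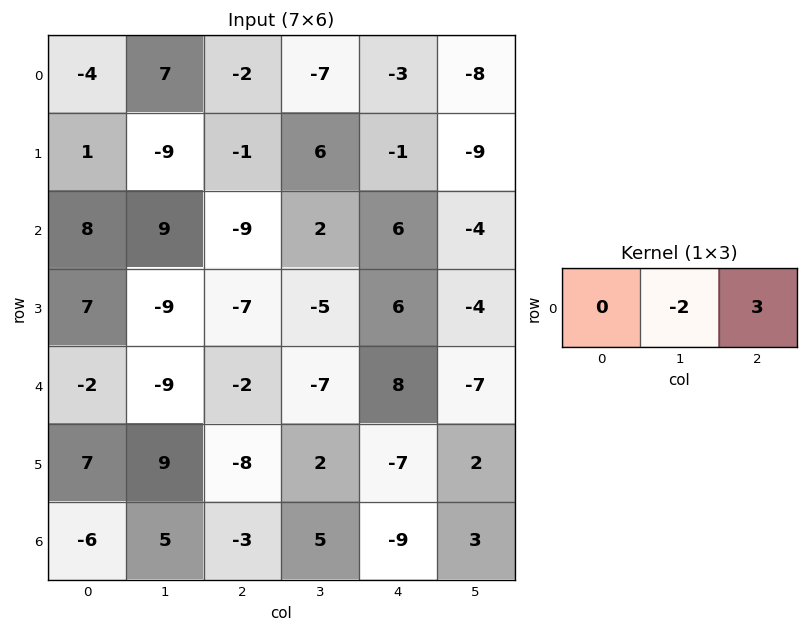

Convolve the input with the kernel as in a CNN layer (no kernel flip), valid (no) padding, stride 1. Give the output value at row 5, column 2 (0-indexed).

The receptive field on the input at this output position is [-8 2 -7]. Elementwise product with the kernel and sum: 2·-2 + -7·3.

-25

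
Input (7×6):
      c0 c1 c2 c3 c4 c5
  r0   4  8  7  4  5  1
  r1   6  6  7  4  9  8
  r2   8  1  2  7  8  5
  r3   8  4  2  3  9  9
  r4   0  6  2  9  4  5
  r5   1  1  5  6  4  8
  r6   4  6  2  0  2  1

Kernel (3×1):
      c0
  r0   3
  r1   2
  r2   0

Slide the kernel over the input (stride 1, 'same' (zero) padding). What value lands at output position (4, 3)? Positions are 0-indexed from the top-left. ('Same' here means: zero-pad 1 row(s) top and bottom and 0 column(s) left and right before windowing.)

The receptive field on the zero-padded input at this output position is [3 / 9 / 6]. Elementwise product with the kernel and sum: 3·3 + 9·2.

27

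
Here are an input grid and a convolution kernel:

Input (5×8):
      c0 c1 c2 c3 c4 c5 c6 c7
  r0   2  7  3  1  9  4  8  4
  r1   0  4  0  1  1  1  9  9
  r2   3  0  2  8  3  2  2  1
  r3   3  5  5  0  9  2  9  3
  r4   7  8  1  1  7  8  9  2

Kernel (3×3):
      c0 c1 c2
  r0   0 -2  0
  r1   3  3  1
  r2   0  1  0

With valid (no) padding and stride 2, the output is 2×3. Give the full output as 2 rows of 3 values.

-2 10 9
37 9 46

Output[0,0]: The receptive field on the input at this output position is [2 7 3 / 0 4 0 / 3 0 2]. Elementwise product with the kernel and sum: 7·-2 + 0·3 + 4·3 + 0·1 + 0·1.
Output[0,1]: The receptive field on the input at this output position is [3 1 9 / 0 1 1 / 2 8 3]. Elementwise product with the kernel and sum: 1·-2 + 0·3 + 1·3 + 1·1 + 8·1.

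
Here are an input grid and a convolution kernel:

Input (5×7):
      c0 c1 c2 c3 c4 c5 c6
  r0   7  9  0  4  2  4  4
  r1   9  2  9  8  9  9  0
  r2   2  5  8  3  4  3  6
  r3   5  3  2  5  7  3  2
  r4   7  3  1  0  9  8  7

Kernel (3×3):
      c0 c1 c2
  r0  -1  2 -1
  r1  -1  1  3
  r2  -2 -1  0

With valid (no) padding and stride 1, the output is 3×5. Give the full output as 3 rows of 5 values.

Output[0,0]: The receptive field on the input at this output position is [7 9 0 / 9 2 9 / 2 5 8]. Elementwise product with the kernel and sum: 7·-1 + 9·2 + 0·-1 + 9·-1 + 2·1 + 9·3 + 2·-2 + 5·-1.

22 0 13 14 -9
0 12 -4 -6 9
-13 15 16 4 -28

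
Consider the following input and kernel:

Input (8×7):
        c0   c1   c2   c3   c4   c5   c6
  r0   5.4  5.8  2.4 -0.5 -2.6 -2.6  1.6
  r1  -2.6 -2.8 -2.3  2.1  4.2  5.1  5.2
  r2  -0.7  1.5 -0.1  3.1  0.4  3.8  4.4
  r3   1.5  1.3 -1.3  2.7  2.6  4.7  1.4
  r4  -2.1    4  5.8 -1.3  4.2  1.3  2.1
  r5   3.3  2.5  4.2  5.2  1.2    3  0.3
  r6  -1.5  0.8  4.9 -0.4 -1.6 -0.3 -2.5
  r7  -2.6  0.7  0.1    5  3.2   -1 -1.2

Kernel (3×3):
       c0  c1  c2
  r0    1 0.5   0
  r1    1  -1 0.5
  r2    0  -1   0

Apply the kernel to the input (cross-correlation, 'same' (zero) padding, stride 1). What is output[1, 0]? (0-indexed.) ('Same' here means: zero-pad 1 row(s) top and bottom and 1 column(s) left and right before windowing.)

The receptive field on the zero-padded input at this output position is [0 5.4 5.8 / 0 -2.6 -2.8 / 0 -0.7 1.5]. Elementwise product with the kernel and sum: 0·1 + 5.4·0.5 + 0·1 + -2.6·-1 + -2.8·0.5 + -0.7·-1.

4.6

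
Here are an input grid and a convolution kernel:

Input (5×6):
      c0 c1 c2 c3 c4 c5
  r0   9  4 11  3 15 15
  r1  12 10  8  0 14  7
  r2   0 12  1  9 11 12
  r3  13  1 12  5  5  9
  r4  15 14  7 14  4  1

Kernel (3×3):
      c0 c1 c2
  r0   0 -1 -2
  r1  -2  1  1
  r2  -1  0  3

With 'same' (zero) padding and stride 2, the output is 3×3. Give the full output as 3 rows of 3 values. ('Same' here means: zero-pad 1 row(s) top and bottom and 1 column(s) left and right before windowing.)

Output[0,0]: The receptive field on the zero-padded input at this output position is [0 0 0 / 0 9 4 / 0 12 10]. Elementwise product with the kernel and sum: 0·-1 + 0·-2 + 0·-2 + 9·1 + 4·1 + 0·-1 + 10·3.
Output[0,1]: The receptive field on the zero-padded input at this output position is [0 0 0 / 4 11 3 / 10 8 0]. Elementwise product with the kernel and sum: 0·-1 + 0·-2 + 4·-2 + 11·1 + 3·1 + 10·-1 + 0·3.

43 -4 45
-17 -8 -1
14 -29 -46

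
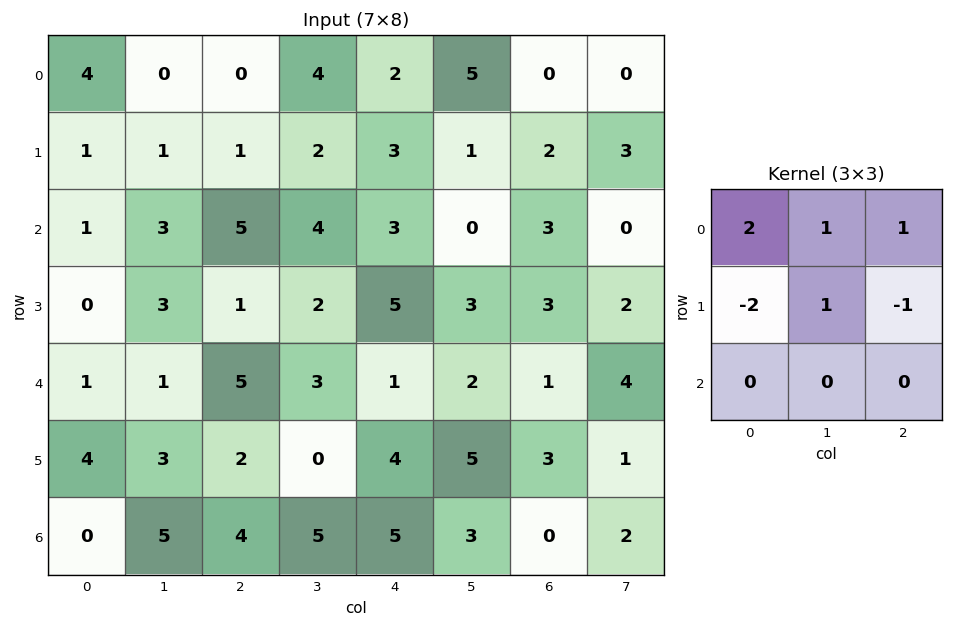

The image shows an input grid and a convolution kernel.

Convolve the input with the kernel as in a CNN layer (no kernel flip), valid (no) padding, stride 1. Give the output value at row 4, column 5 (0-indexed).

The receptive field on the input at this output position is [2 1 4 / 5 3 1 / 3 0 2]. Elementwise product with the kernel and sum: 2·2 + 1·1 + 4·1 + 5·-2 + 3·1 + 1·-1.

1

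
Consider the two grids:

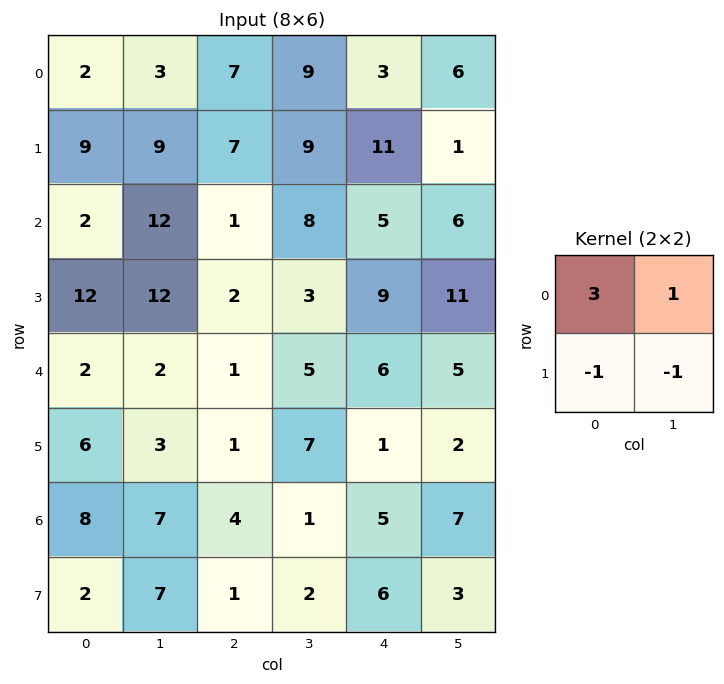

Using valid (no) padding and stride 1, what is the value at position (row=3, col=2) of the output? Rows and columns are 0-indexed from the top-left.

3

The receptive field on the input at this output position is [2 3 / 1 5]. Elementwise product with the kernel and sum: 2·3 + 3·1 + 1·-1 + 5·-1.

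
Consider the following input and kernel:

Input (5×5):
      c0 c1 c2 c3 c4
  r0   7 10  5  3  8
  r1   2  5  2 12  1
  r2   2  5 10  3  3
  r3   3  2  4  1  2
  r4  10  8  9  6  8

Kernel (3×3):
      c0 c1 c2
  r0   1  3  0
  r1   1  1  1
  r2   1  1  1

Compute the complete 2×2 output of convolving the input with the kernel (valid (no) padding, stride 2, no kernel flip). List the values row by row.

63 45
53 49

Output[0,0]: The receptive field on the input at this output position is [7 10 5 / 2 5 2 / 2 5 10]. Elementwise product with the kernel and sum: 7·1 + 10·3 + 2·1 + 5·1 + 2·1 + 2·1 + 5·1 + 10·1.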